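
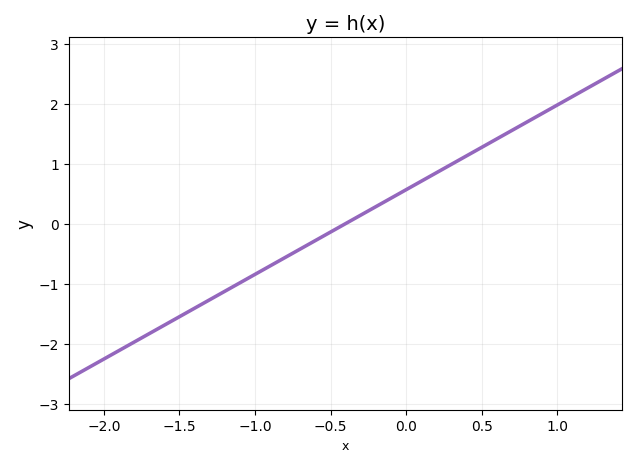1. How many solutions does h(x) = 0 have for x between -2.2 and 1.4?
1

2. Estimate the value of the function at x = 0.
0.564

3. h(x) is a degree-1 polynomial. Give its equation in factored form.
y = 1.41(x + 0.4)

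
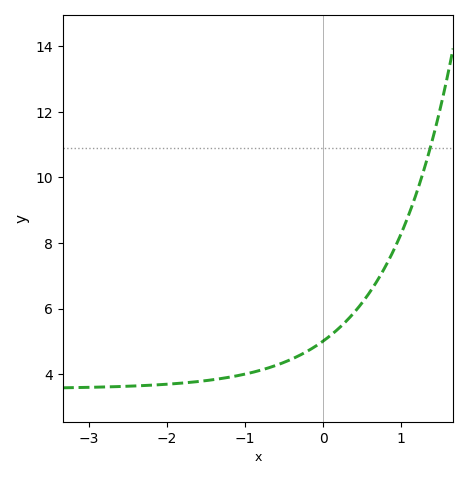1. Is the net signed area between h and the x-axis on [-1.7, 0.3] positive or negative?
positive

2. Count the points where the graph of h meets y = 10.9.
1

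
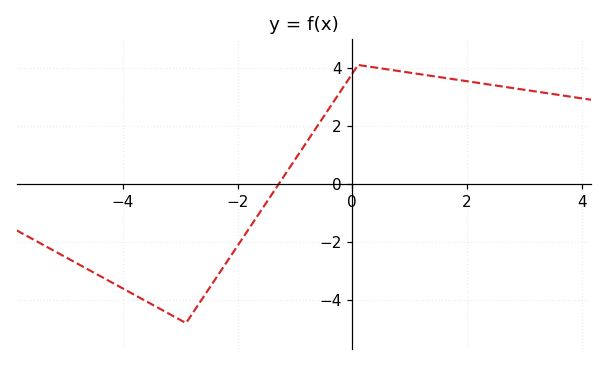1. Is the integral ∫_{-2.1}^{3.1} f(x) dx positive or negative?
positive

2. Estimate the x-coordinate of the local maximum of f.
0.2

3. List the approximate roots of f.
-1.2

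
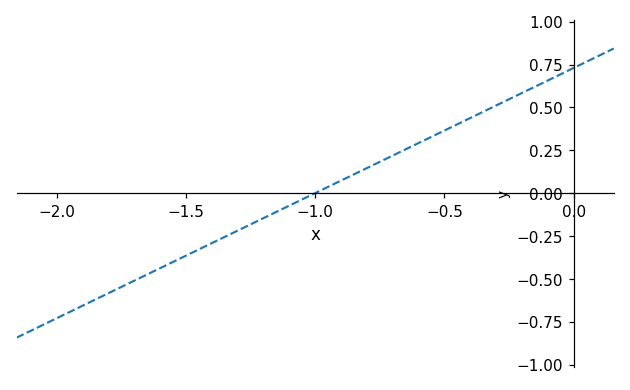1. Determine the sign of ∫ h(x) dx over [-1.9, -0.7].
negative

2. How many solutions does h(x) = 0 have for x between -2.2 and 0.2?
1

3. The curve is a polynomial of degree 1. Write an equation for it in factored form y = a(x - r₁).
y = 0.73(x + 1)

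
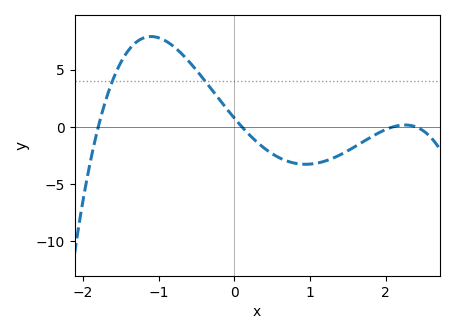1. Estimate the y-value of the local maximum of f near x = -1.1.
8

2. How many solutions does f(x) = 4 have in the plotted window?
2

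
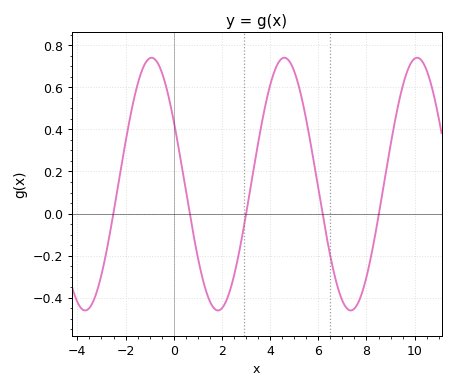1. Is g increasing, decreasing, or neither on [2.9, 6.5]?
neither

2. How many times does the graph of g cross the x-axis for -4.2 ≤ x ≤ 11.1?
5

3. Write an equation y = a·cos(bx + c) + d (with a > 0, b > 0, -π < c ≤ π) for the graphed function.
y = 0.6cos(1.14x + 1.05) + 0.14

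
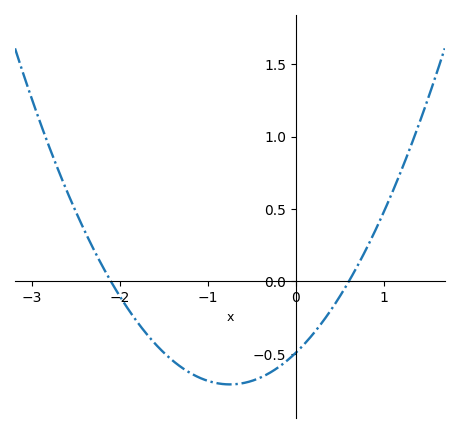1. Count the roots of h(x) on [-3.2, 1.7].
2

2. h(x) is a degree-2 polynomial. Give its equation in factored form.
y = 0.39(x + 2.1)(x - 0.6)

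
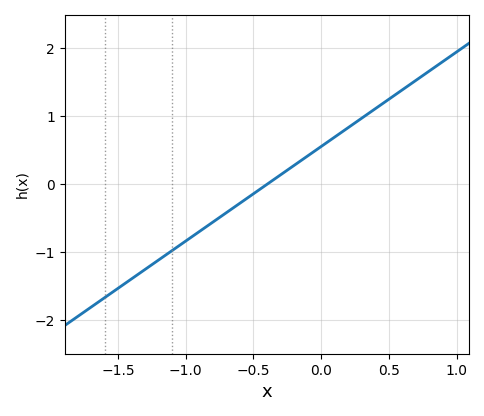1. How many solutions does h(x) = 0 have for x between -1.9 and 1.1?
1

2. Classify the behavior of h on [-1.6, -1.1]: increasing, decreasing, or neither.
increasing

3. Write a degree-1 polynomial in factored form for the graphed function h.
y = 1.39(x + 0.4)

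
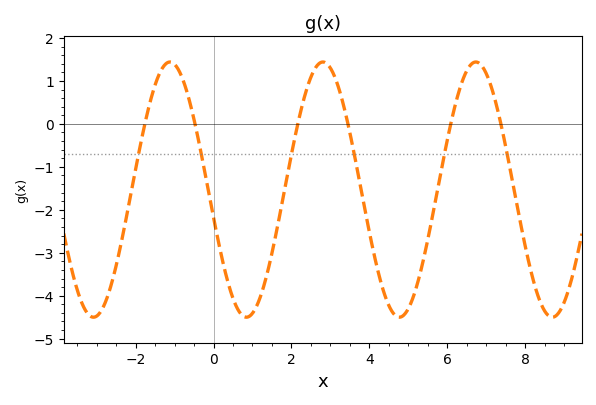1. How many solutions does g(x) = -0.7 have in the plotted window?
6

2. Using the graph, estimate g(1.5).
-3.01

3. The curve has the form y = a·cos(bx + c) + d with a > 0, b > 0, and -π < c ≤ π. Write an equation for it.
y = 2.97cos(1.6x + 1.79) - 1.53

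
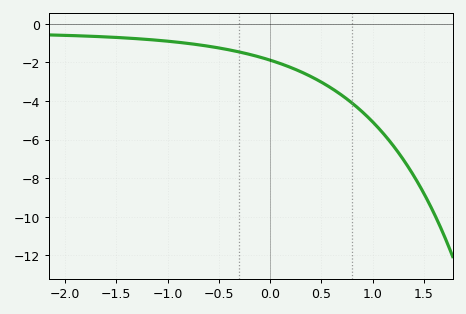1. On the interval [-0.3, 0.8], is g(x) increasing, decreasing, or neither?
decreasing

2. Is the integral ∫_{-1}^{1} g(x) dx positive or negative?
negative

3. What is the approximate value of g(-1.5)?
-0.702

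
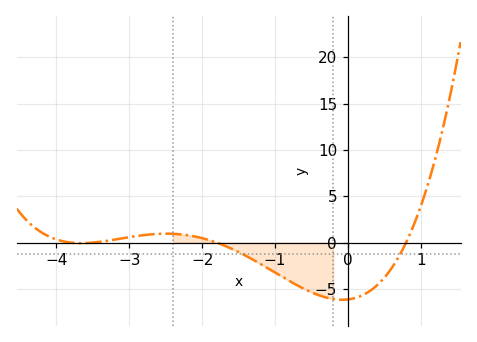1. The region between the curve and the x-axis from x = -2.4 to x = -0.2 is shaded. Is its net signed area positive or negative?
negative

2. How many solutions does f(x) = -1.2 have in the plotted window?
2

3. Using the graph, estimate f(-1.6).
-0.642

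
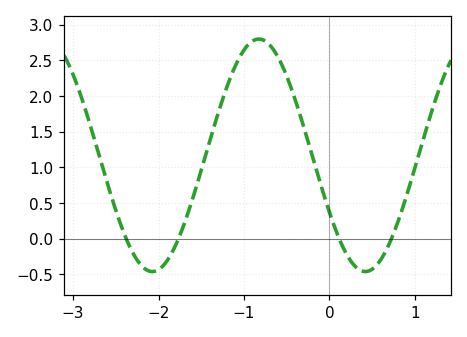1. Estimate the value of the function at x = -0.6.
2.55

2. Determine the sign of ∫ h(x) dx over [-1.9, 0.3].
positive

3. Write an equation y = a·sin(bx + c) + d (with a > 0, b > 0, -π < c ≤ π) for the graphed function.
y = 1.63sin(2.5x - 2.6) + 1.17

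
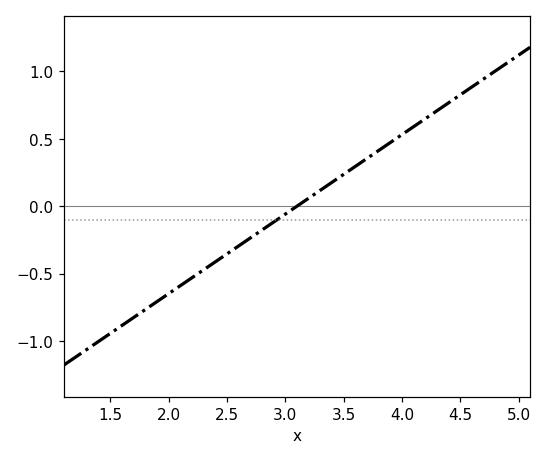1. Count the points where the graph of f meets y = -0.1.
1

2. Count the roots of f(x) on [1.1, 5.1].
1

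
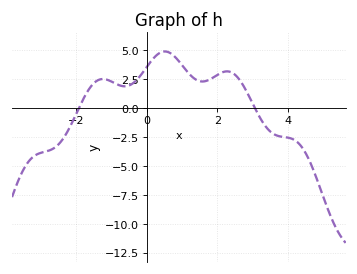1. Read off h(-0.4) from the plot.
2.15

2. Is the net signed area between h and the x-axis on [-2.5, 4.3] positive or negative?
positive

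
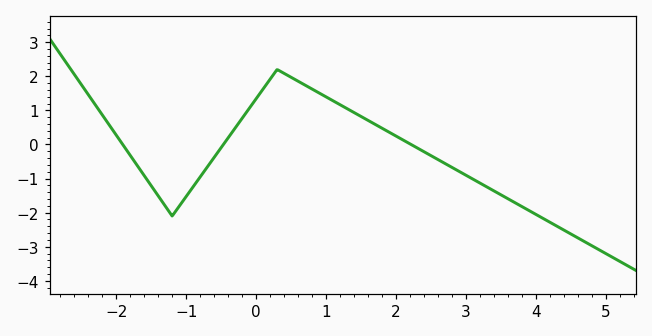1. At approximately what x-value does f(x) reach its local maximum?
0.4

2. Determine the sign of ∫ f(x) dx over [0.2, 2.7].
positive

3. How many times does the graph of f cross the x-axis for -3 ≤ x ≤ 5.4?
3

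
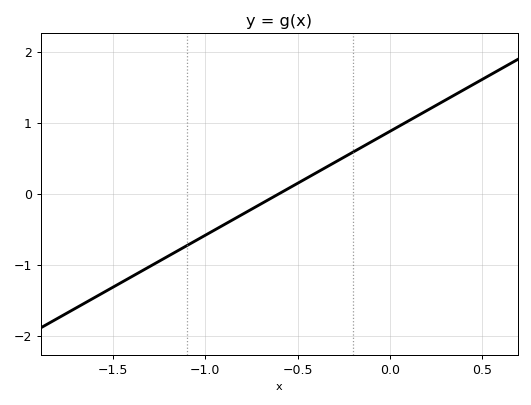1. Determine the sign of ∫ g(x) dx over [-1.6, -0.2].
negative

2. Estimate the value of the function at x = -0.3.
0.438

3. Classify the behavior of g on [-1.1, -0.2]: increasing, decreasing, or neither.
increasing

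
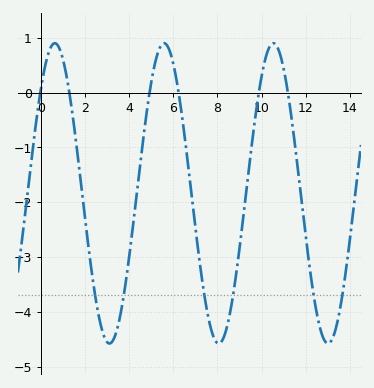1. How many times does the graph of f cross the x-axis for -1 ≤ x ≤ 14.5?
6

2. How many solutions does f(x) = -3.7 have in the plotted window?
6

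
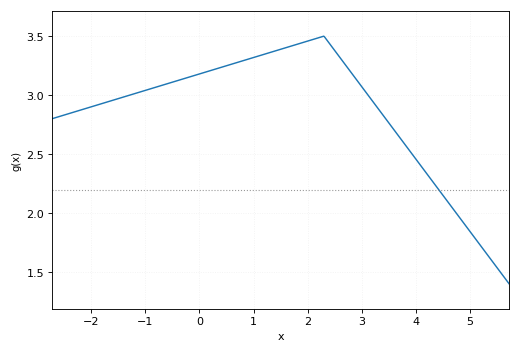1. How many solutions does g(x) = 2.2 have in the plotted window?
1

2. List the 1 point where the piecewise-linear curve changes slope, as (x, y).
(2.3, 3.5)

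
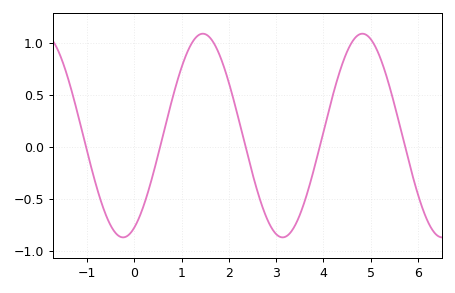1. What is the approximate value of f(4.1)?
0.35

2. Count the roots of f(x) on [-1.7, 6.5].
5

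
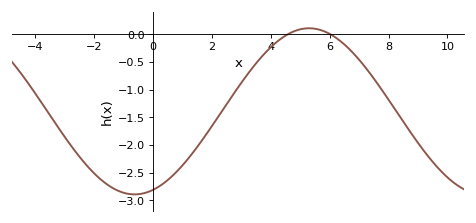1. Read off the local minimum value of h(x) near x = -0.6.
-2.9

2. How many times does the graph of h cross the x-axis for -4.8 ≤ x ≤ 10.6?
2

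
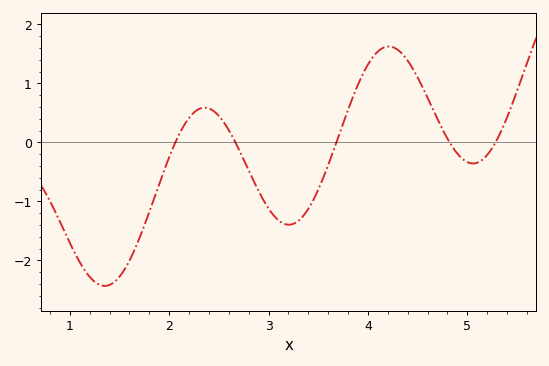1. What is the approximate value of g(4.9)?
-0.19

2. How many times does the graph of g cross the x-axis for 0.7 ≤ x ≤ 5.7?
5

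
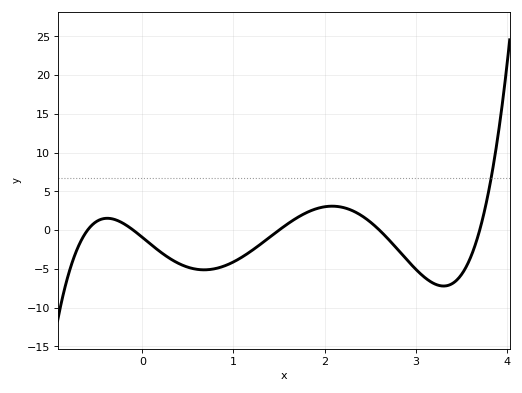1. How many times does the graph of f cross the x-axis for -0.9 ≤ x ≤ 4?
5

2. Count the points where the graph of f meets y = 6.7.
1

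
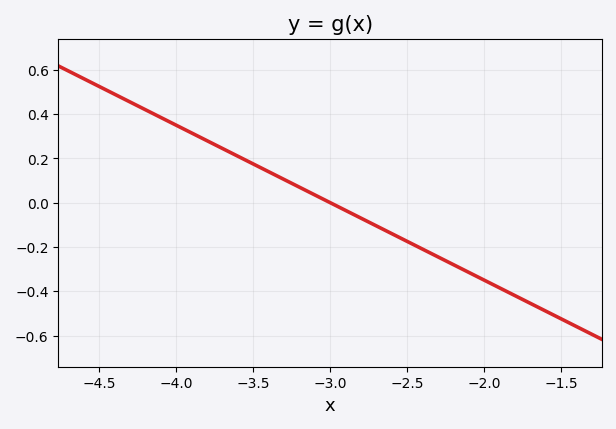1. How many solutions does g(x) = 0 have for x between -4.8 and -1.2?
1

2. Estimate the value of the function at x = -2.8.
-0.06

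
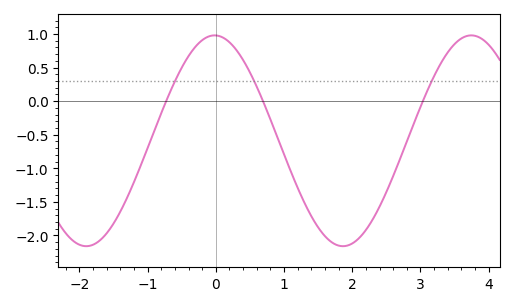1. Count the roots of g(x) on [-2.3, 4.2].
3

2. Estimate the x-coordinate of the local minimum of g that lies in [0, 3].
1.9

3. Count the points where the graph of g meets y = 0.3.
3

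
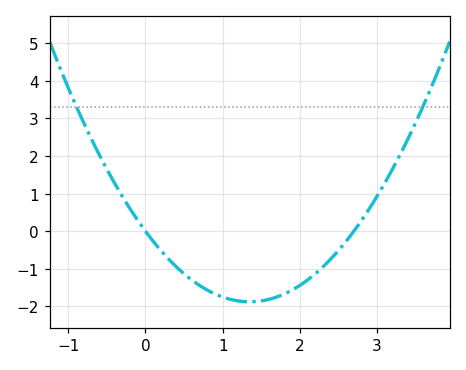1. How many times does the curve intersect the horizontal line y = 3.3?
2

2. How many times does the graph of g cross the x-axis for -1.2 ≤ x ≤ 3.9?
2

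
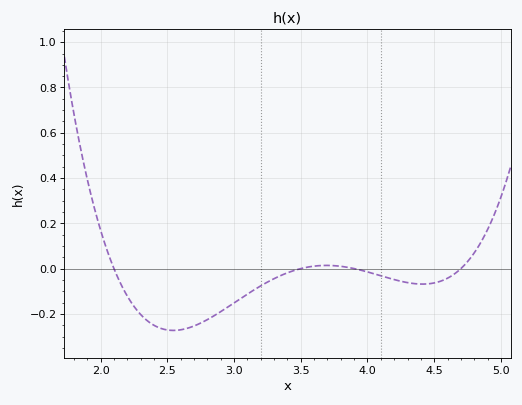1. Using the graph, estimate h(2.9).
-0.19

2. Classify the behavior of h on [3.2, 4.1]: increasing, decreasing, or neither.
neither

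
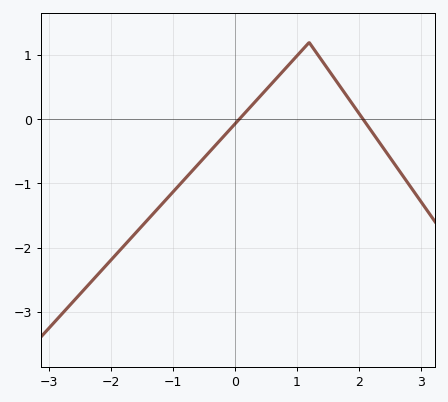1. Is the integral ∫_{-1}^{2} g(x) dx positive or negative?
positive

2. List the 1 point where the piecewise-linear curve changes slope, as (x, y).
(1.2, 1.2)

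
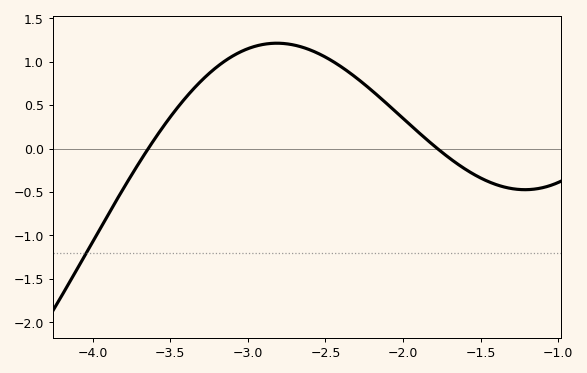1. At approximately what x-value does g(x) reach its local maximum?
-2.81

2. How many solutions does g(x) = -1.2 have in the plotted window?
1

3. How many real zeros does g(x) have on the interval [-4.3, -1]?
2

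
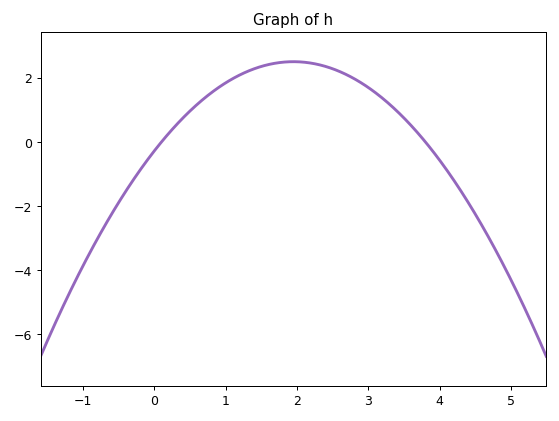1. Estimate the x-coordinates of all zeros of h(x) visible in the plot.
0.1, 3.8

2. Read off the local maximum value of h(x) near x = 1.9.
2.4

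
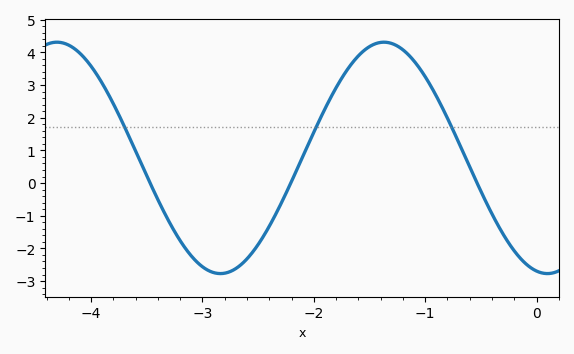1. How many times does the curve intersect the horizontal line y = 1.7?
3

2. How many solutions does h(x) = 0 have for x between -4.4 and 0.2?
3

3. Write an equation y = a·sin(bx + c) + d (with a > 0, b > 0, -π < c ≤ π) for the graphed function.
y = 3.54sin(2.14x - 1.78) + 0.77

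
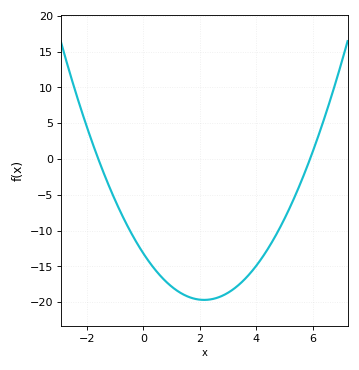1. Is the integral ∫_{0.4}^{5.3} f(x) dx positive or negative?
negative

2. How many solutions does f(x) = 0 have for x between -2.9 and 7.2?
2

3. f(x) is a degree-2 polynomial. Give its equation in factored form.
y = 1.4(x + 1.6)(x - 5.9)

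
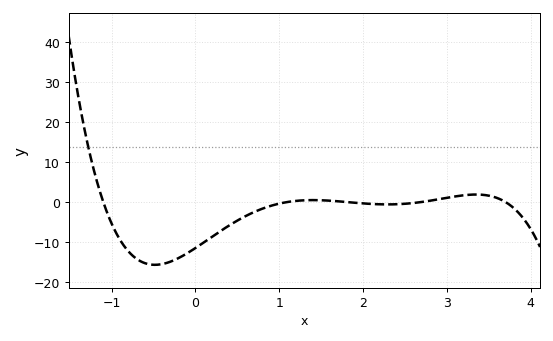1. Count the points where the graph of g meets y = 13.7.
1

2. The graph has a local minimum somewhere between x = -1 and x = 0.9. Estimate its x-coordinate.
-0.5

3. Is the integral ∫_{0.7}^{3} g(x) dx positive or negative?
negative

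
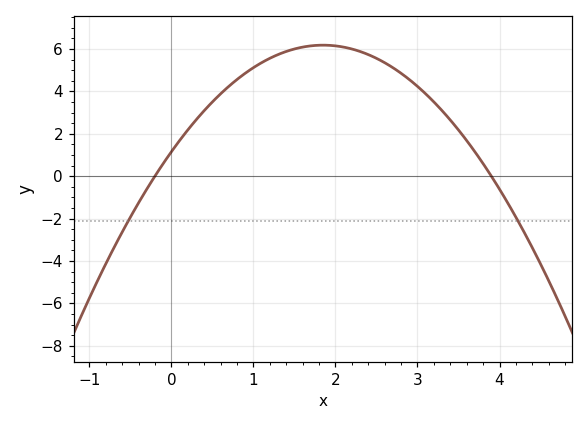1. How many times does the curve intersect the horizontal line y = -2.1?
2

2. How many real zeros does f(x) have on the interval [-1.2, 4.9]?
2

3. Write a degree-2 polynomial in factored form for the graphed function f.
y = -1.47(x + 0.2)(x - 3.9)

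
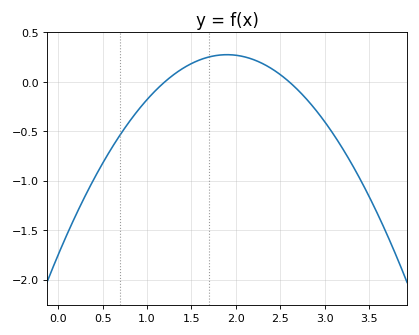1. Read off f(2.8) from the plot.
-0.2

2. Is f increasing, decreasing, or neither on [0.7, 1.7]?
increasing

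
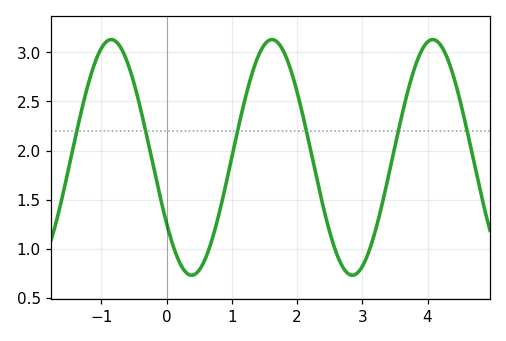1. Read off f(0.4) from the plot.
0.731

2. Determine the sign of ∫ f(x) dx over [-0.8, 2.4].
positive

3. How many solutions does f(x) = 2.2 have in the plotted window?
6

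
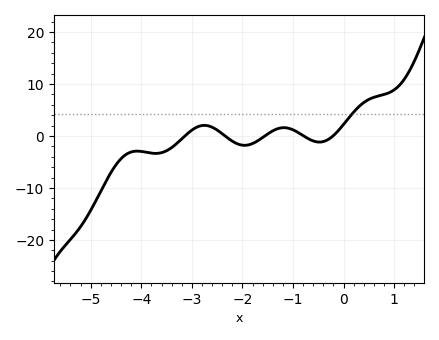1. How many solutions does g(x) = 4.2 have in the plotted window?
1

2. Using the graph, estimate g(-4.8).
-11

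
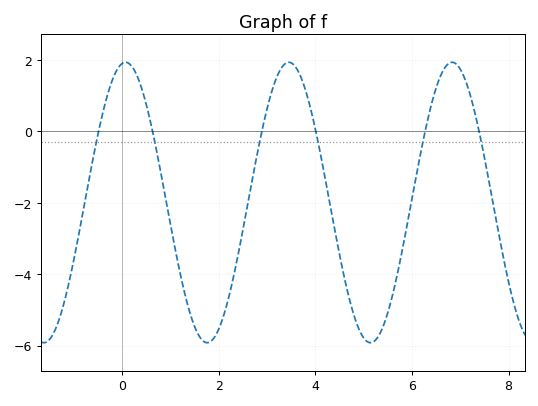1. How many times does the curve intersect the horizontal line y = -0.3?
6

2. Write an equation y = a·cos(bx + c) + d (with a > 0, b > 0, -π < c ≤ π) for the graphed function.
y = 3.93cos(1.9x - 0.14) - 1.99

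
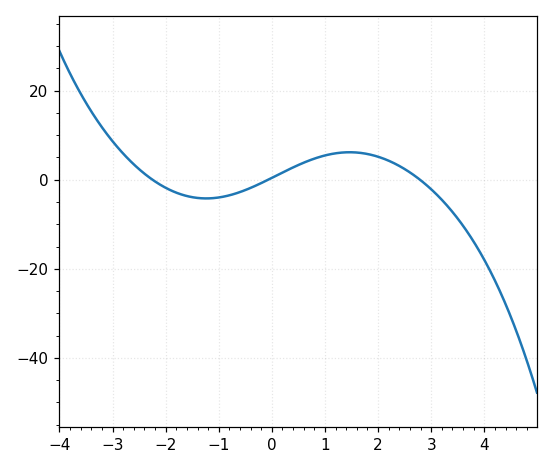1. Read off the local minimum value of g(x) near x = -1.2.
-4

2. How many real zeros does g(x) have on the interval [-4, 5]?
3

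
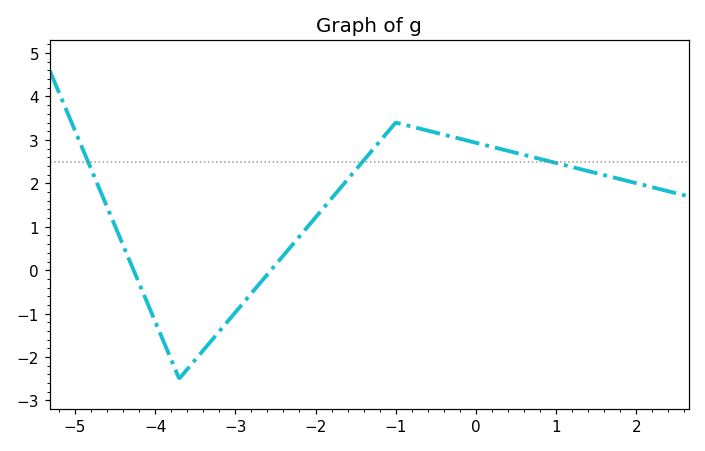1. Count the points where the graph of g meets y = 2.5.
3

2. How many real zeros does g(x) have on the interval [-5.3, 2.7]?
2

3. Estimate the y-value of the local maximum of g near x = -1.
3.4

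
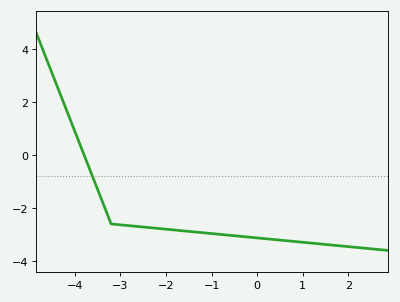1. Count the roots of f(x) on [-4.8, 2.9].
1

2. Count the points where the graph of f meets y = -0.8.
1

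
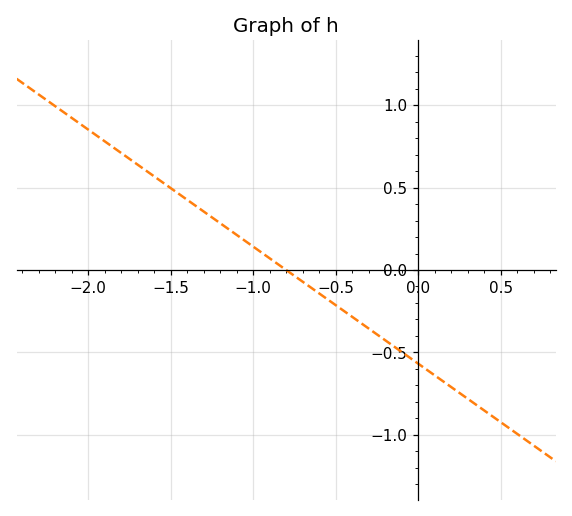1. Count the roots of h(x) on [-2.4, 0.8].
1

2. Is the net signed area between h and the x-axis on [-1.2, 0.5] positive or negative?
negative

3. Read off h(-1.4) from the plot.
0.45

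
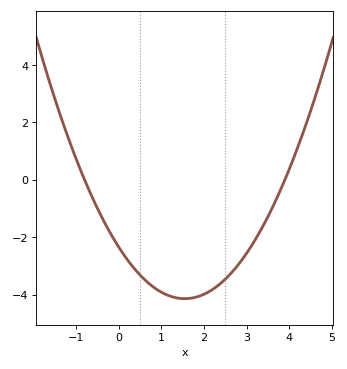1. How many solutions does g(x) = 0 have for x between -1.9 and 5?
2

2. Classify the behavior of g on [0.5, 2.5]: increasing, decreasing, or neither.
neither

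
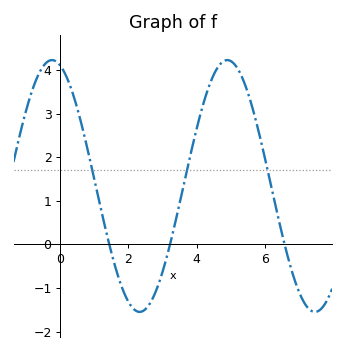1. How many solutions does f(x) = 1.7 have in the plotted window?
3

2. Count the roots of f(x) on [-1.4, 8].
3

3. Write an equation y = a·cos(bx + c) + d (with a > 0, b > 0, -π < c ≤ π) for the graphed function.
y = 2.89cos(1.2x + 0.3) + 1.34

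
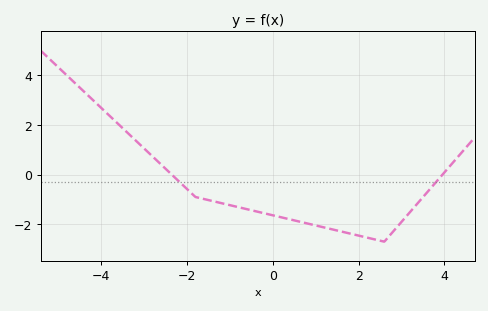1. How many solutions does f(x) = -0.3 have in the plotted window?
2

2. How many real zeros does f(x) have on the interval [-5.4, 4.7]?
2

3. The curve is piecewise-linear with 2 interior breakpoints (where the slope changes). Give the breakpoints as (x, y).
(-1.8, -0.9); (2.6, -2.7)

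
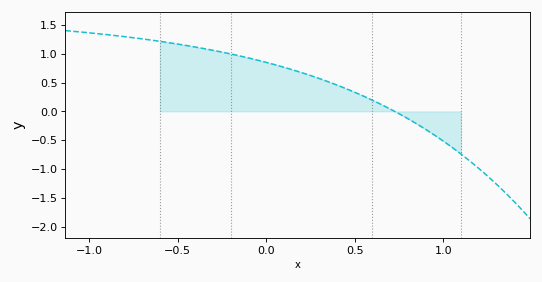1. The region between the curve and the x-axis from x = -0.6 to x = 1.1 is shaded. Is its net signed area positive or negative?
positive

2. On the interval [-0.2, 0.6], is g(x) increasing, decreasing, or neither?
decreasing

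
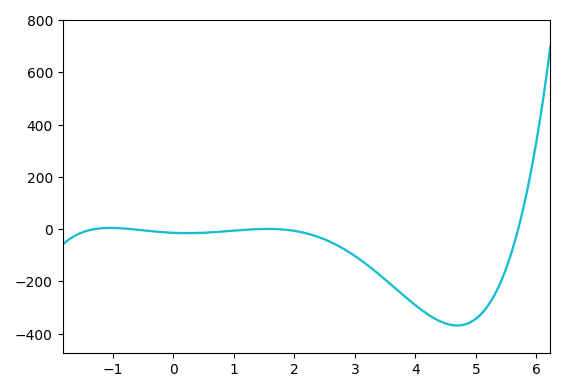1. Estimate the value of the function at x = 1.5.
0.595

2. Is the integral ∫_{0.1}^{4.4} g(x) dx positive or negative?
negative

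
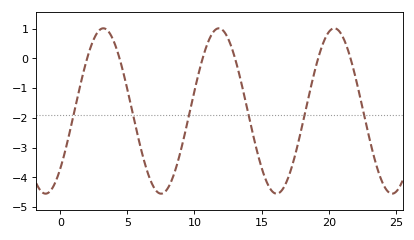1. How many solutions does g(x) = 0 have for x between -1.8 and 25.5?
6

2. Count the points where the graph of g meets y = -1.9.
6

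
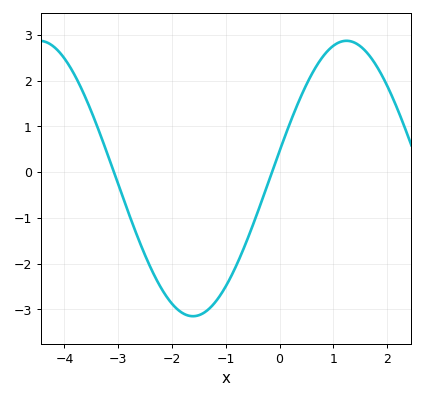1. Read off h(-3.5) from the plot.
1.32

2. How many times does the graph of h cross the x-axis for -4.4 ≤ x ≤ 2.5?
2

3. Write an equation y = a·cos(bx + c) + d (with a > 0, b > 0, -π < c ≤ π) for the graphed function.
y = 3.01cos(1.1x - 1.37) - 0.14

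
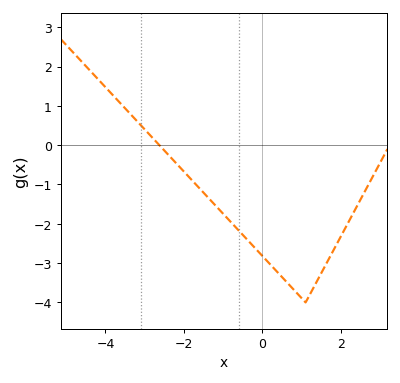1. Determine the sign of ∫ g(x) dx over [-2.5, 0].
negative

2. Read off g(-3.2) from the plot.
0.615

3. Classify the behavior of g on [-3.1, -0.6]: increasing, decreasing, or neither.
decreasing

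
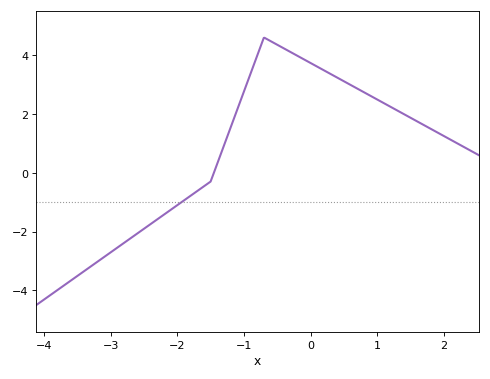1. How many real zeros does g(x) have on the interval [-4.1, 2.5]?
1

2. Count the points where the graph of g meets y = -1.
1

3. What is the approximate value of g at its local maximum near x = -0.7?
4.6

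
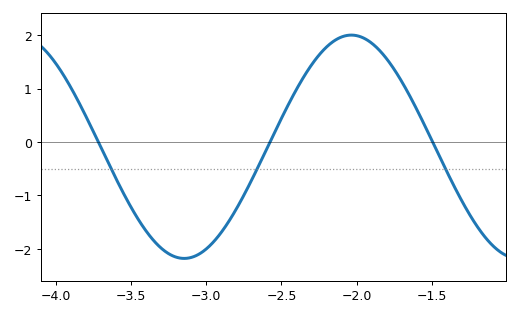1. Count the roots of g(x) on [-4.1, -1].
3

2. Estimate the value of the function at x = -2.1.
1.97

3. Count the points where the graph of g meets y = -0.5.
3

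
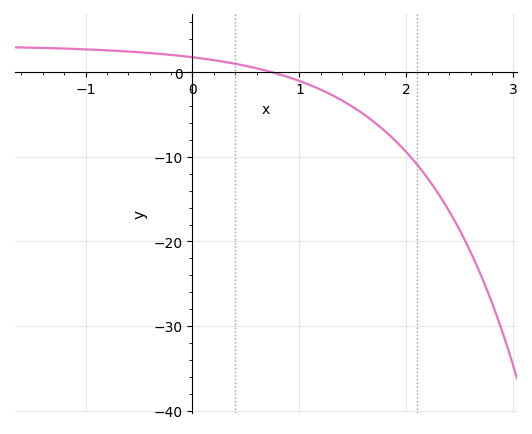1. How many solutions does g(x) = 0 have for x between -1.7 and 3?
1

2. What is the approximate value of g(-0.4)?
2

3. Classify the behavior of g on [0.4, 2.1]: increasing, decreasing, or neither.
decreasing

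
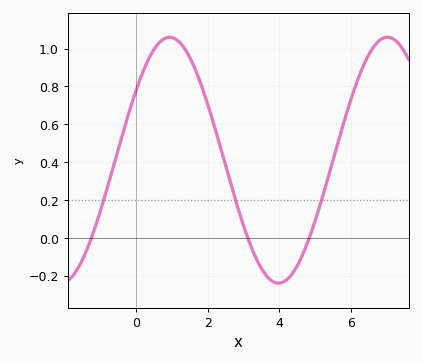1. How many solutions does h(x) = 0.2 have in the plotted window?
3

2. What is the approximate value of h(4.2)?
-0.22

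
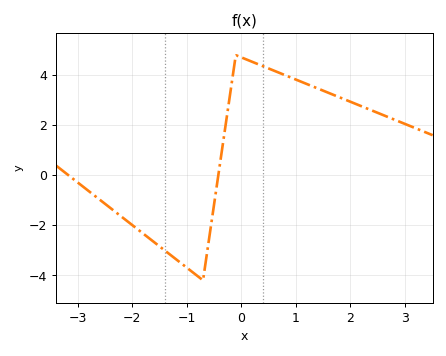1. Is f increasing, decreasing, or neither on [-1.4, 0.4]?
neither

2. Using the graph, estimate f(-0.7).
-4.2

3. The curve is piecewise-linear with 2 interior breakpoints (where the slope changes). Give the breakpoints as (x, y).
(-0.7, -4.2); (-0.1, 4.8)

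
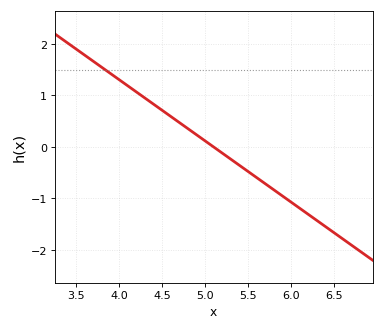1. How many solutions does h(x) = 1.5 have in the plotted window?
1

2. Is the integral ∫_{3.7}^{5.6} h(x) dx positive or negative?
positive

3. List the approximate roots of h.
5.1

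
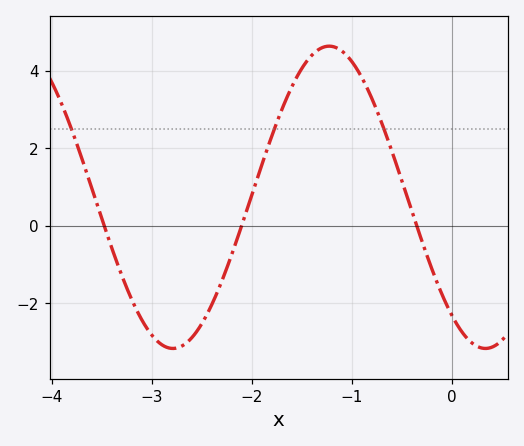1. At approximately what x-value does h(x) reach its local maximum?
-1.2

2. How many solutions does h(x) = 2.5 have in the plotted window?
3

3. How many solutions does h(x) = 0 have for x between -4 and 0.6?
3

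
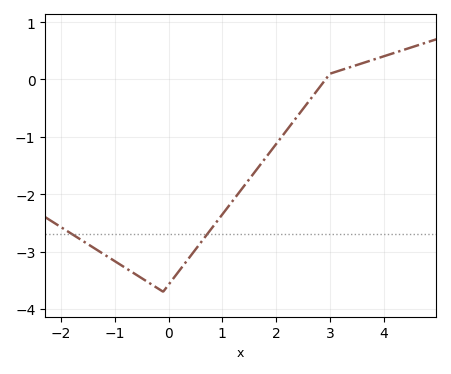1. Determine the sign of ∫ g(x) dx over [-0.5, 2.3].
negative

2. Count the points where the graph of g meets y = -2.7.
2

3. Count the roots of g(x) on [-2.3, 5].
1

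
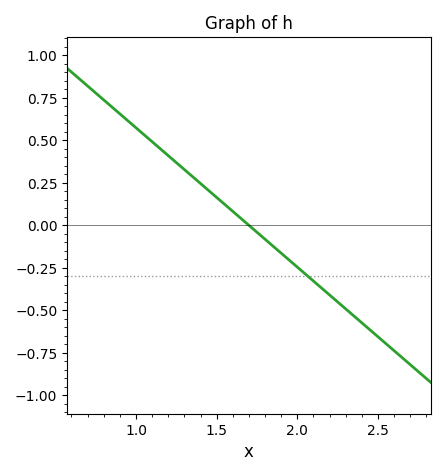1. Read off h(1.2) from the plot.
0.4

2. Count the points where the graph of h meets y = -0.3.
1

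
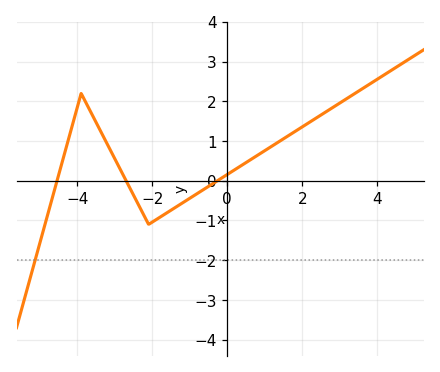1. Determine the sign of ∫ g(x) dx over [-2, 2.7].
positive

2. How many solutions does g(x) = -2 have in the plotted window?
1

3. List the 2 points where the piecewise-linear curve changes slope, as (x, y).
(-3.9, 2.2); (-2.1, -1.1)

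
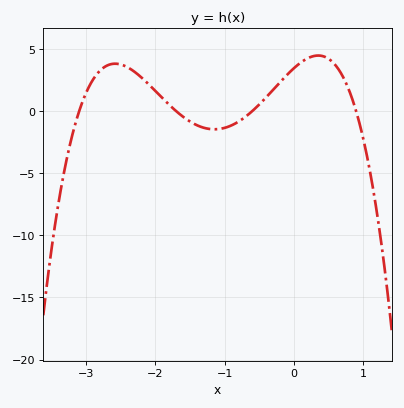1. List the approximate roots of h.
-3.1, -1.7, -0.6, 0.9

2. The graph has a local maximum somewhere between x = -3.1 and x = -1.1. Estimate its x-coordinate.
-2.6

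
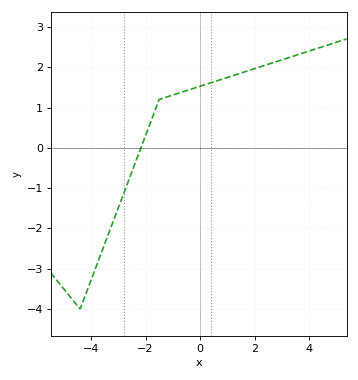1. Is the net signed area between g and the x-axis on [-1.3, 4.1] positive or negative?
positive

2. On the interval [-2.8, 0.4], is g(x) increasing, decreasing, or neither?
increasing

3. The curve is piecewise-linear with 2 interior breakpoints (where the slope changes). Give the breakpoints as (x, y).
(-4.4, -4); (-1.5, 1.2)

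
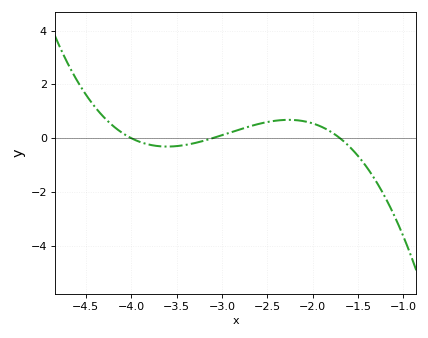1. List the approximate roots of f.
-4, -3.1, -1.7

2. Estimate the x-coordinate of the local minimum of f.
-3.6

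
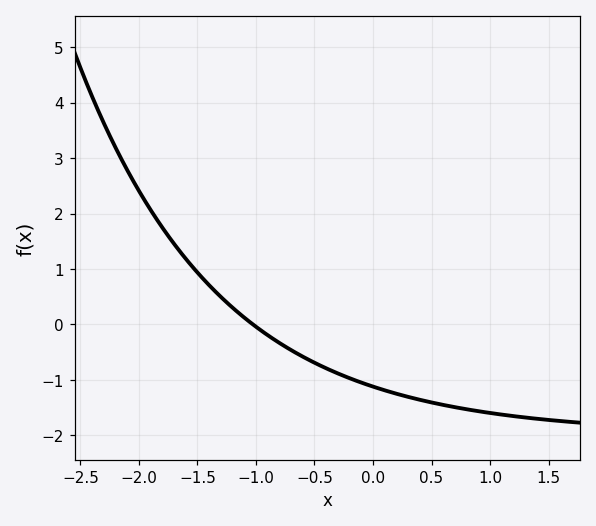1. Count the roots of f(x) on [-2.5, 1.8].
1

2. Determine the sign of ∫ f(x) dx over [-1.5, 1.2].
negative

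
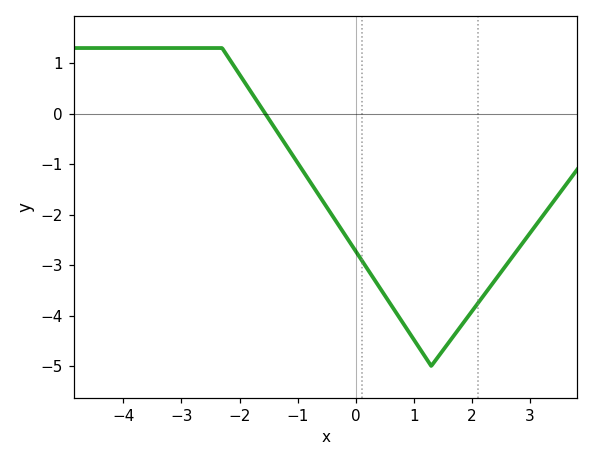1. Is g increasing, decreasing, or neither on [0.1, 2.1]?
neither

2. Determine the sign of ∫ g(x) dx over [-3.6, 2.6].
negative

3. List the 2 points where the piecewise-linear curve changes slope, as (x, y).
(-2.3, 1.3); (1.3, -5)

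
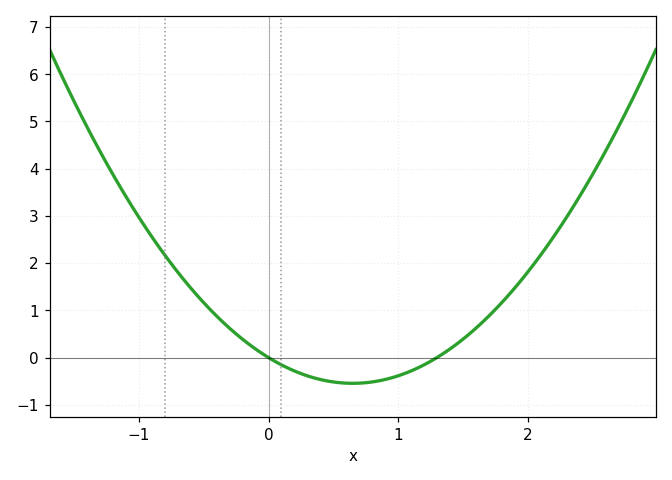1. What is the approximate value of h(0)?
0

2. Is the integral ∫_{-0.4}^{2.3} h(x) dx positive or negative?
positive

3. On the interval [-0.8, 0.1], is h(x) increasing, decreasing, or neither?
decreasing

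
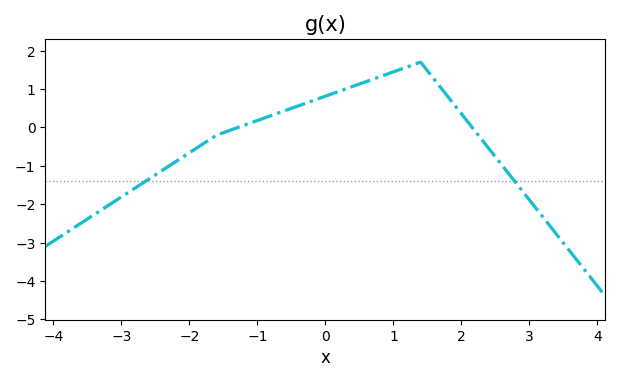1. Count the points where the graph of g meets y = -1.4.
2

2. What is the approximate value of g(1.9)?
0.578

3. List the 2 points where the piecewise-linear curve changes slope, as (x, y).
(-1.6, -0.2); (1.4, 1.7)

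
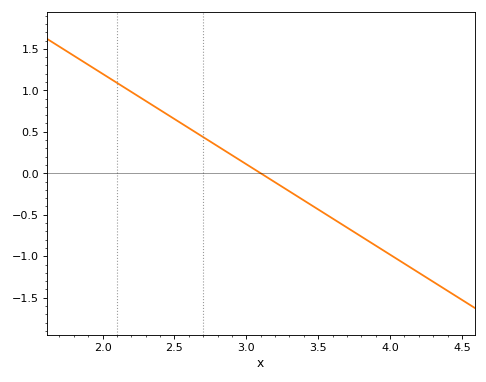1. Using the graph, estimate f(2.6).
0.55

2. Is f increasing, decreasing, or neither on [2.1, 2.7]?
decreasing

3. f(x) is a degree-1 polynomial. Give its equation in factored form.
y = -1.09(x - 3.1)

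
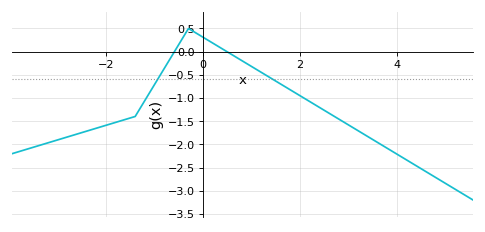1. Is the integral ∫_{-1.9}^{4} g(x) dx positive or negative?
negative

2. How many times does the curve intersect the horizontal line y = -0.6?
2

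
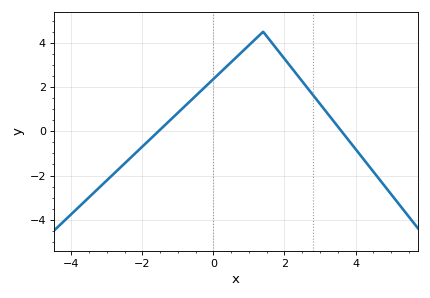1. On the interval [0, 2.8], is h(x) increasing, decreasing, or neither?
neither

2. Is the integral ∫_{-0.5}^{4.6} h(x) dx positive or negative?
positive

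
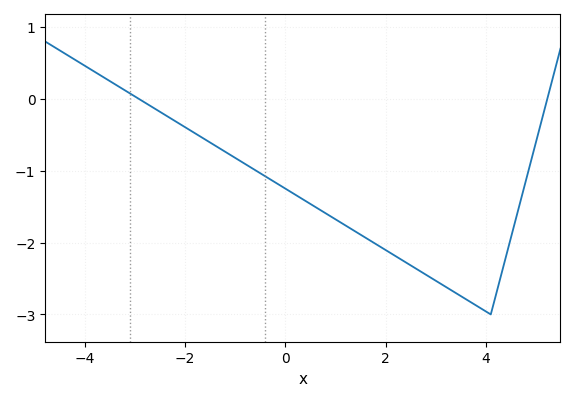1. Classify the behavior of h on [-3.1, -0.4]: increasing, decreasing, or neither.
decreasing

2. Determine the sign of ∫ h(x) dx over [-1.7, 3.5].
negative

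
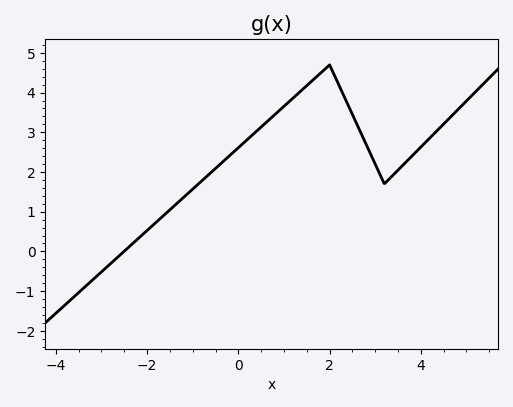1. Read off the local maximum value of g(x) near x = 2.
4.7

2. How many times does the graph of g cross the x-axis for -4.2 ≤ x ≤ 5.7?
1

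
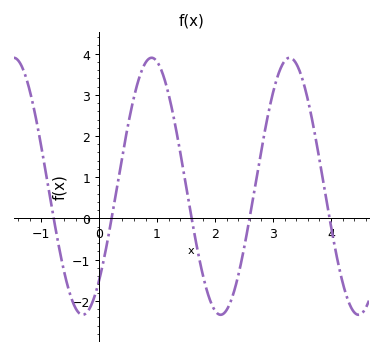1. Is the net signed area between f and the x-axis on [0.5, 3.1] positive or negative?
positive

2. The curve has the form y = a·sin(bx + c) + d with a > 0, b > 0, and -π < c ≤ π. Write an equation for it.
y = 3.12sin(2.64x - 0.82) + 0.78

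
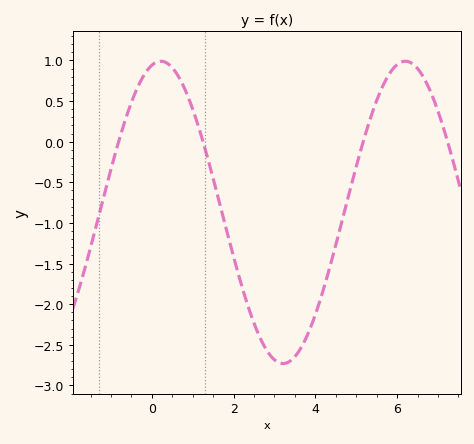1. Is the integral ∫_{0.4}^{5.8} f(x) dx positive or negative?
negative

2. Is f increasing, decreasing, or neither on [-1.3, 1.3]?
neither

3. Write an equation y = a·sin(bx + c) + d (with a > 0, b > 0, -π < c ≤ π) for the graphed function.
y = 1.86sin(1.05x + 1.34) - 0.87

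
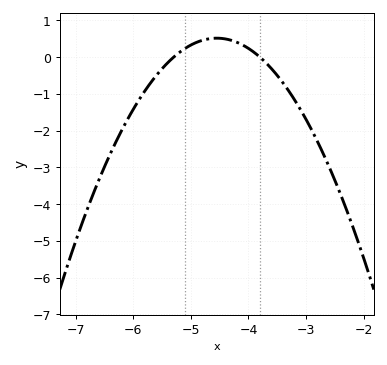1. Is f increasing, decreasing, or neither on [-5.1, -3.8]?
neither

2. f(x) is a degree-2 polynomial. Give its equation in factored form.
y = -0.92(x + 5.3)(x + 3.8)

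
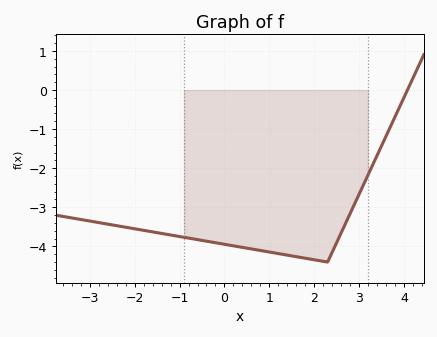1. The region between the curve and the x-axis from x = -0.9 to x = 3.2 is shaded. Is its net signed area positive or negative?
negative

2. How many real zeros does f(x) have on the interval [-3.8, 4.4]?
1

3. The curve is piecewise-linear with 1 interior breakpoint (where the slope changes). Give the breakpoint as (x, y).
(2.3, -4.4)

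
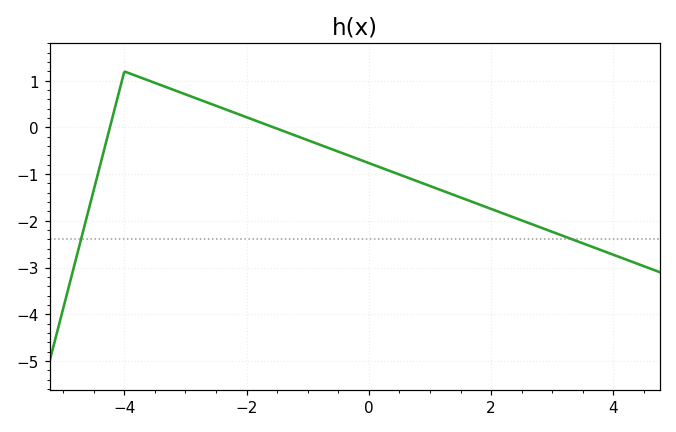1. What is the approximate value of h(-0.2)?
-0.7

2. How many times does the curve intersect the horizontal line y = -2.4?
2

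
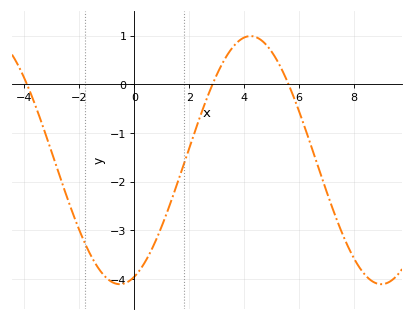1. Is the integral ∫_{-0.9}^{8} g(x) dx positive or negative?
negative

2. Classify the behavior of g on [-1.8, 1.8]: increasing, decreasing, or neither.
neither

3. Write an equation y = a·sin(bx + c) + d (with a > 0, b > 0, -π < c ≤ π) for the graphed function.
y = 2.55sin(0.66x - 1.2) - 1.56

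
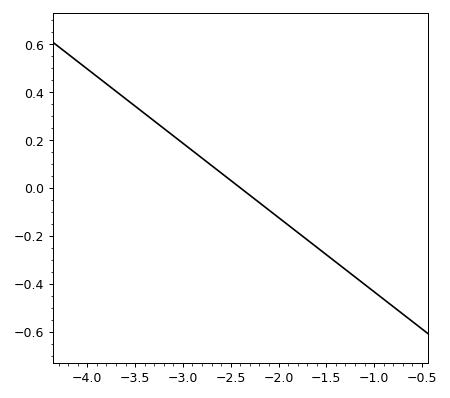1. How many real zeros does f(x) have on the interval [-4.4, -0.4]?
1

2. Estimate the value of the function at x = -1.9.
-0.155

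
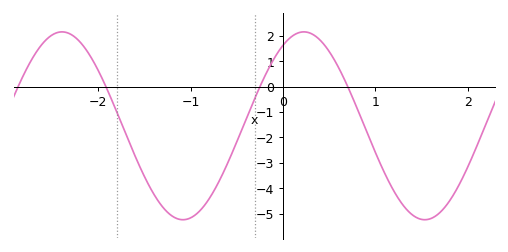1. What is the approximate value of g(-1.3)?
-4.8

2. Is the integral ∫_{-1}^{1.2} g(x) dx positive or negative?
negative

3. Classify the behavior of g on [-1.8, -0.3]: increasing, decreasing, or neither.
neither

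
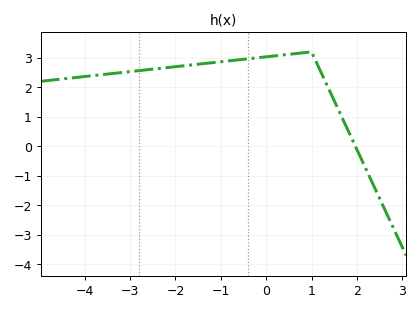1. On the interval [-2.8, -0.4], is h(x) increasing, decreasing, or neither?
increasing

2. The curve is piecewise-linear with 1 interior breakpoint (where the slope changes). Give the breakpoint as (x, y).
(1, 3.2)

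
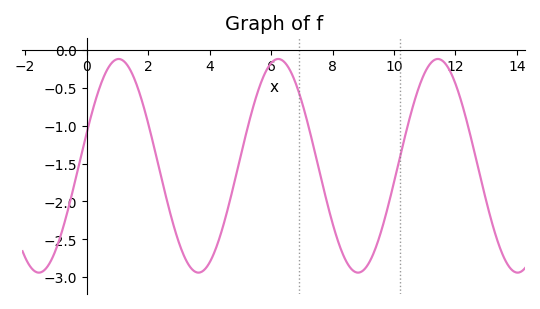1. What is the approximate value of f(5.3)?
-0.929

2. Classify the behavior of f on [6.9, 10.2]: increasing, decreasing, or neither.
neither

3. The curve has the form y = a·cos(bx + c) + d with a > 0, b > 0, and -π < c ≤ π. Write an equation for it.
y = 1.41cos(1.21x - 1.26) - 1.53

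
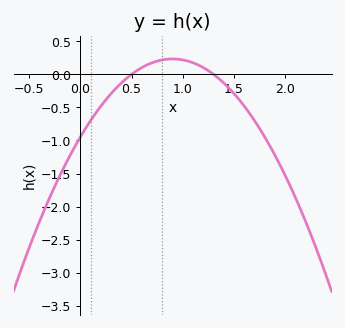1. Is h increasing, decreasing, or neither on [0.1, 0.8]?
increasing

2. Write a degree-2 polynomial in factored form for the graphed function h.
y = -1.46(x - 0.5)(x - 1.3)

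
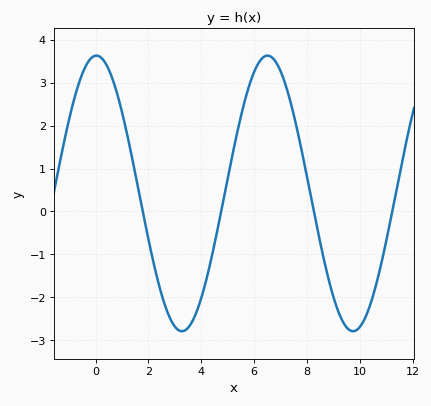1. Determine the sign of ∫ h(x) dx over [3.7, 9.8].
positive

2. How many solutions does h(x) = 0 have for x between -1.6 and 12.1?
4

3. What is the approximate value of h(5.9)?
3.09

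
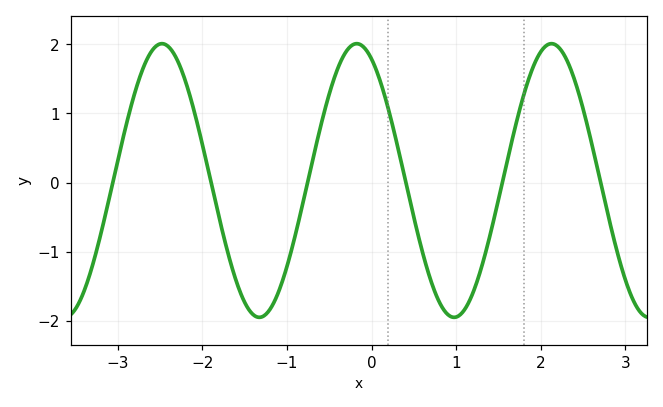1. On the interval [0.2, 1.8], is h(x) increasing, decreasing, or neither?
neither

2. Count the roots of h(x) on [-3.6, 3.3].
6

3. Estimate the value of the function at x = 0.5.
-0.5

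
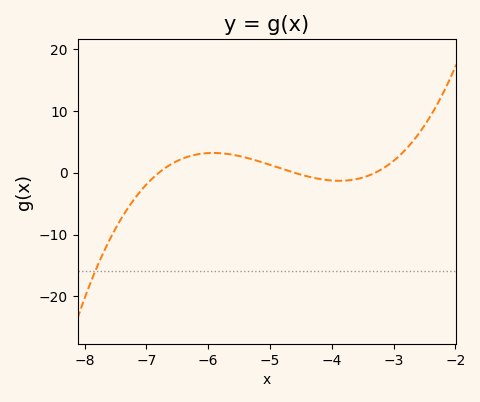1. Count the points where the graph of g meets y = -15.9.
1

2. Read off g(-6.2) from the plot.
3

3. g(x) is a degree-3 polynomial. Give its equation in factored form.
y = 1.06(x + 6.8)(x + 4.6)(x + 3.3)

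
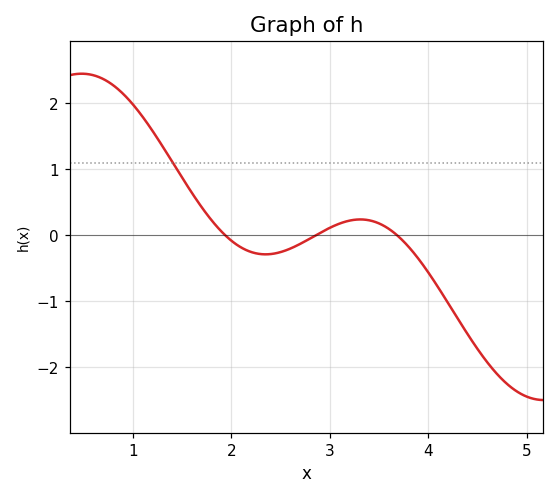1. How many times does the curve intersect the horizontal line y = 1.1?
1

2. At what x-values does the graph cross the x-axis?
1.94, 2.86, 3.69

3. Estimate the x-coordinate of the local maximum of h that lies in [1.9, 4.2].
3.31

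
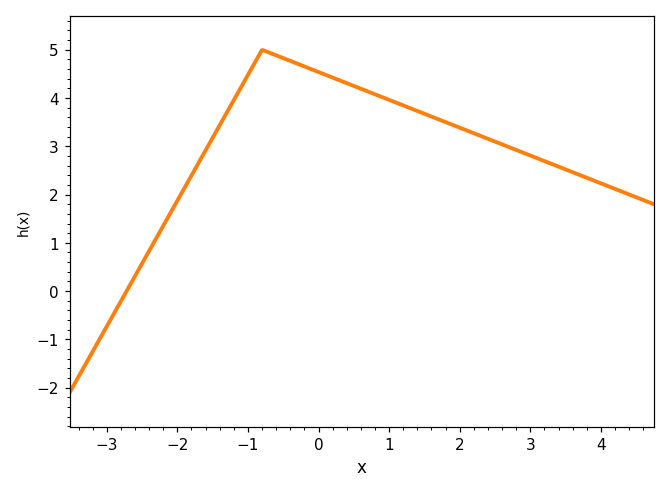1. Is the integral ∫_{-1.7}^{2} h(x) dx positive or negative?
positive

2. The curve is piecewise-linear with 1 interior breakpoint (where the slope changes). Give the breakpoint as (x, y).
(-0.8, 5)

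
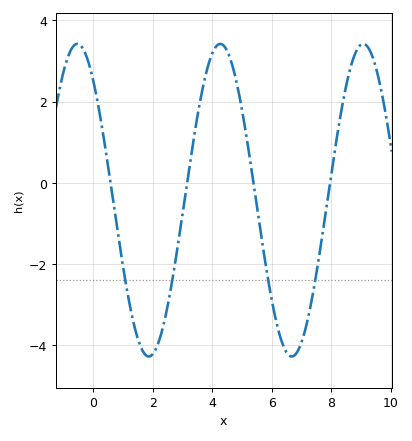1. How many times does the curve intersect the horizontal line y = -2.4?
4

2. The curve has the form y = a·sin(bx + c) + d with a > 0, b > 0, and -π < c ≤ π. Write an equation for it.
y = 3.85sin(1.31x + 2.26) - 0.43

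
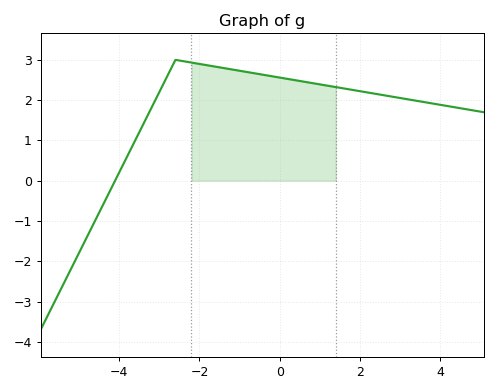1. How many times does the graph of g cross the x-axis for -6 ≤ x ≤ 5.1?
1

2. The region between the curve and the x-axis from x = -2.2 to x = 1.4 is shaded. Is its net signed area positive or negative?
positive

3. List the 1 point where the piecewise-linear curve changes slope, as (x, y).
(-2.6, 3)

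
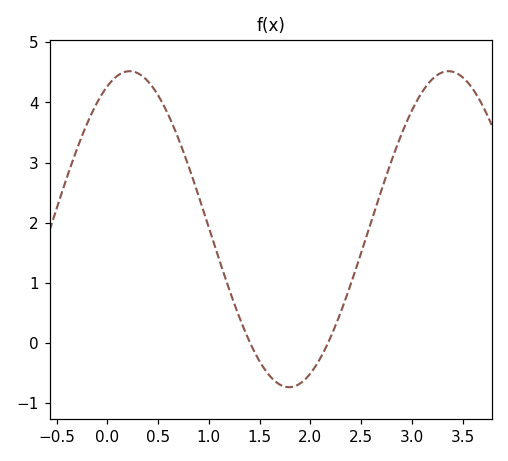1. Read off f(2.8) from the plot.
3.03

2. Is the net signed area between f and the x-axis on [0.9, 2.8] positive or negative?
positive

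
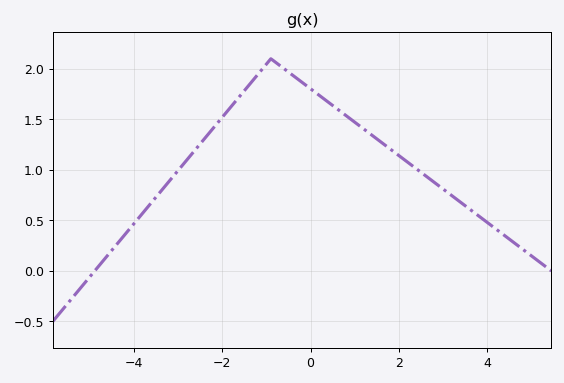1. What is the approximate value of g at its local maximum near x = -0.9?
2.1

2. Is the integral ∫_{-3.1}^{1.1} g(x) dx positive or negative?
positive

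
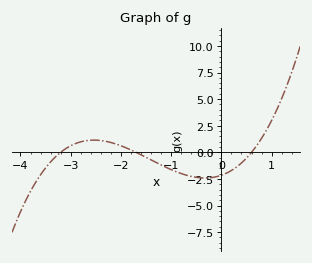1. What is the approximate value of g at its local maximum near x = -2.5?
1.15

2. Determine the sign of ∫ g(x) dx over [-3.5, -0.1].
negative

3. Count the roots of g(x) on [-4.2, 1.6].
3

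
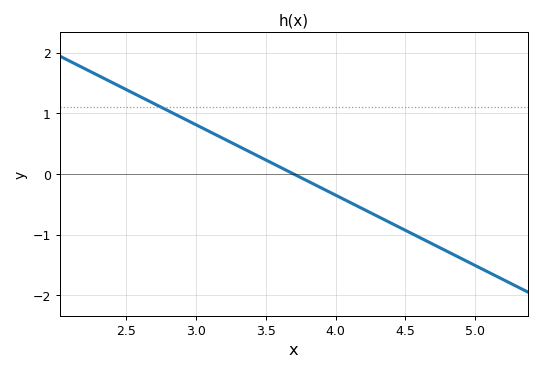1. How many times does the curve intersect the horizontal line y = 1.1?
1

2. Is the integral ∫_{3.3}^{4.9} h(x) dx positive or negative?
negative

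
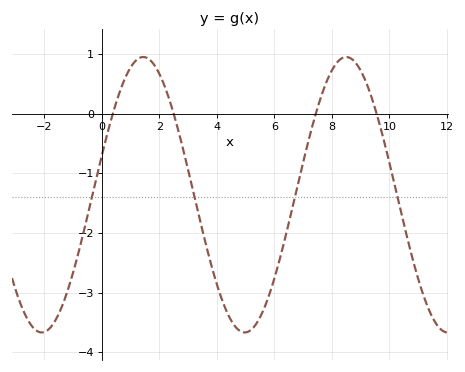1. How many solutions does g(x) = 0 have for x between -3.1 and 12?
4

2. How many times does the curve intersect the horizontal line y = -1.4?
4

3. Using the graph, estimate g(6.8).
-1.22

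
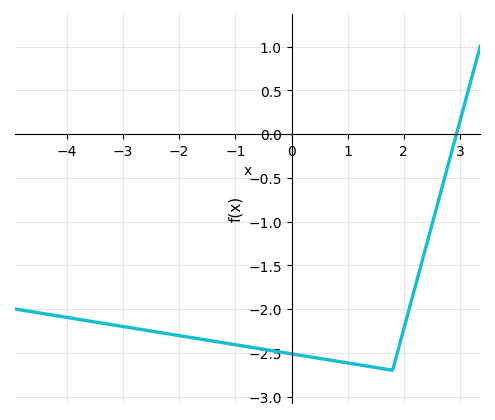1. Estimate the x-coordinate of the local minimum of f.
1.8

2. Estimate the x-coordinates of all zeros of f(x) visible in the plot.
3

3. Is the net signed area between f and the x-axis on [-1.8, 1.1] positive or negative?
negative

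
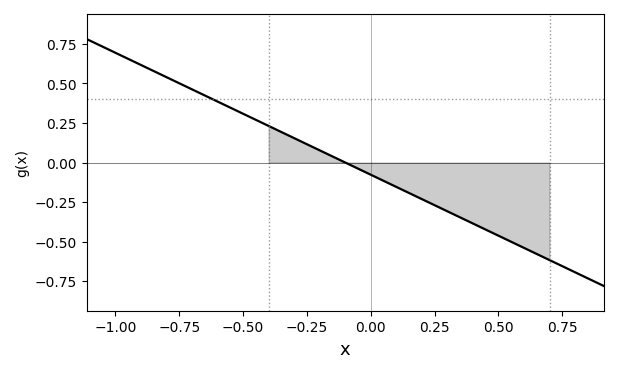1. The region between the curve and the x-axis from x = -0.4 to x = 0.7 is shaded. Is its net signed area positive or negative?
negative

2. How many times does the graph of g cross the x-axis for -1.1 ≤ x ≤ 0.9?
1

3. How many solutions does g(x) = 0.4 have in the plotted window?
1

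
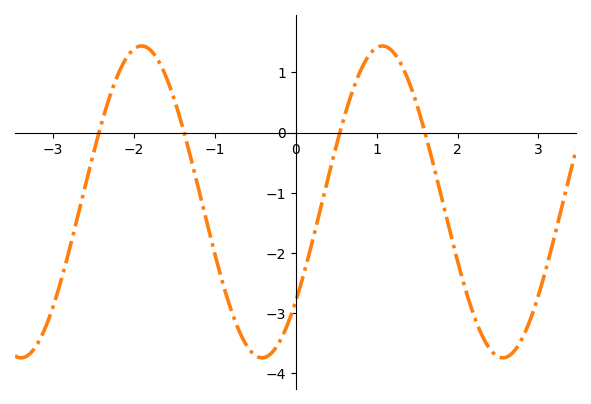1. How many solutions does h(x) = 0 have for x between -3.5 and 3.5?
4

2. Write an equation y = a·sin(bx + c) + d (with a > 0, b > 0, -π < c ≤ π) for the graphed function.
y = 2.59sin(2.11x - 0.69) - 1.15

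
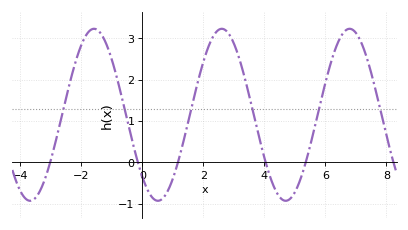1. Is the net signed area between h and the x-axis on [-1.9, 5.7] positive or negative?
positive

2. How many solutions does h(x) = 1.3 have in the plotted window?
6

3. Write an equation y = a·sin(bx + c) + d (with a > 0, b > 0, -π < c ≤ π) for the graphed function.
y = 2.08sin(1.5x - 2.3) + 1.15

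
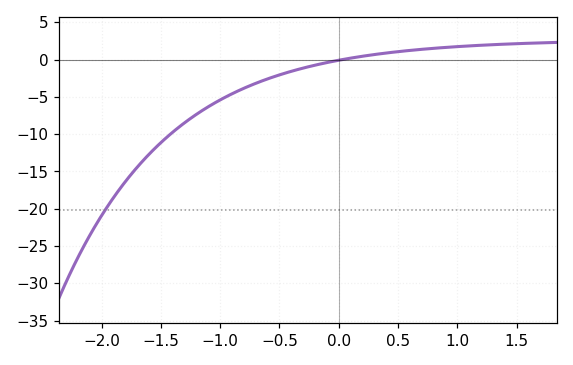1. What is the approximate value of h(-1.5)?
-11.1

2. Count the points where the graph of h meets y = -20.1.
1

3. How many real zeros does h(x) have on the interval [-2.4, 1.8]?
1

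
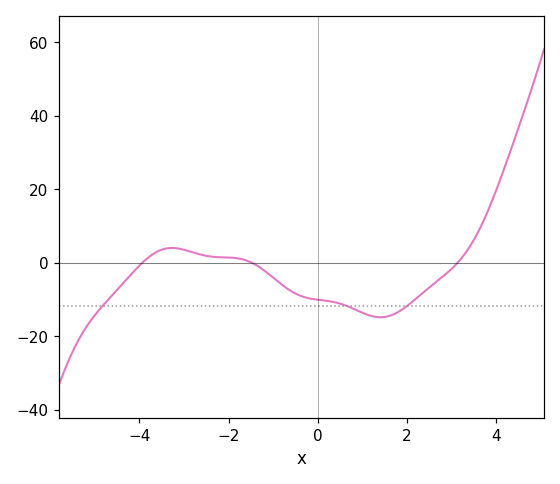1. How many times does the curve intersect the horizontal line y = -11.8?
3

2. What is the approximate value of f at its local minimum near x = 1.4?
-14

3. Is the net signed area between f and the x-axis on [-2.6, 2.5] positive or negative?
negative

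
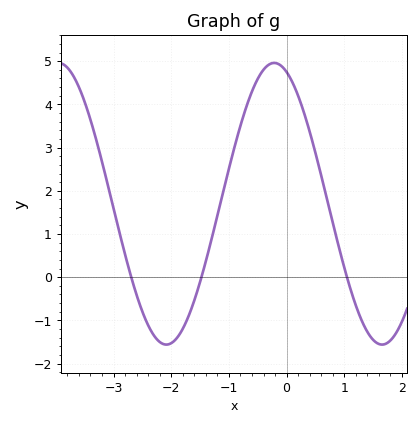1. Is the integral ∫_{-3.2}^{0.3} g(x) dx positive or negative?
positive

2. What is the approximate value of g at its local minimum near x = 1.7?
-1.56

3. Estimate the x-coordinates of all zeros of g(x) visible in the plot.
-2.69, -1.48, 1.05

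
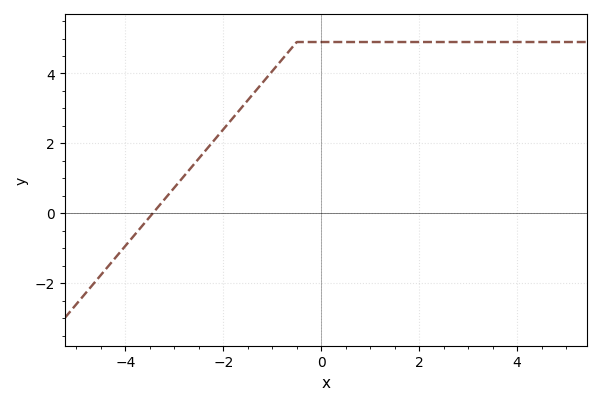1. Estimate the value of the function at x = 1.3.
4.8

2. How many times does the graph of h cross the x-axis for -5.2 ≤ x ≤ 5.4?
1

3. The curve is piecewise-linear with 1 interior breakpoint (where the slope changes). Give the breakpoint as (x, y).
(-0.5, 4.9)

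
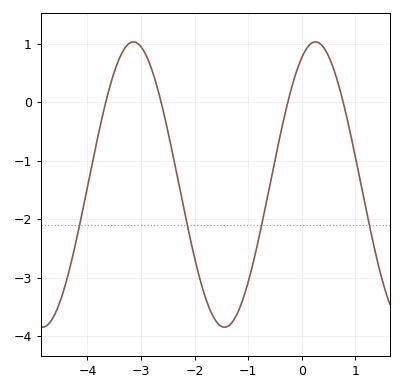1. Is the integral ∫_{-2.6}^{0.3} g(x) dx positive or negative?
negative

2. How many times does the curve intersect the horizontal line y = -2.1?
4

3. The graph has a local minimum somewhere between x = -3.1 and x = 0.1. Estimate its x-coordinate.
-1.4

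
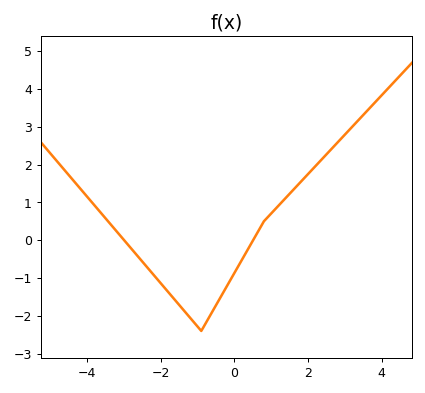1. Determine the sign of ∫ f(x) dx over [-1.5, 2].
negative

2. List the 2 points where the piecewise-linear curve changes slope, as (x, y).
(-0.9, -2.4); (0.8, 0.5)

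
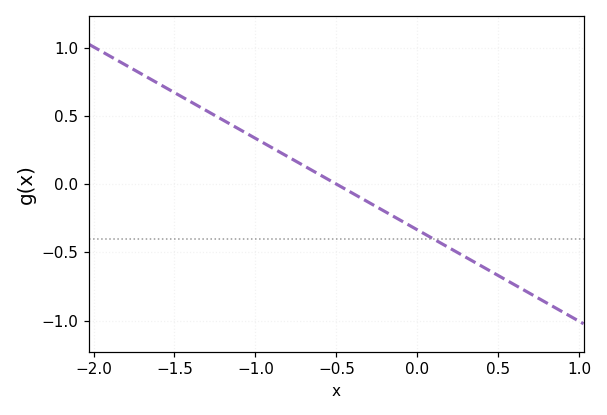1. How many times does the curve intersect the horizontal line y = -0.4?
1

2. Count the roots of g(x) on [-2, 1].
1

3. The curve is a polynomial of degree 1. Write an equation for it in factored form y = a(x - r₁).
y = -0.67(x + 0.5)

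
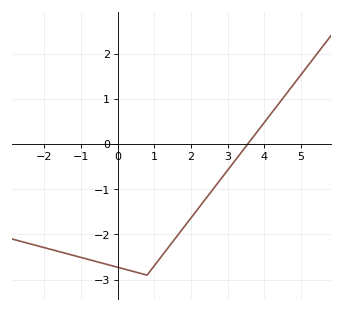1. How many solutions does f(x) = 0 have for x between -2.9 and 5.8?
1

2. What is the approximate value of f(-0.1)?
-2.7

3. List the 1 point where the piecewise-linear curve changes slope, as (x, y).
(0.8, -2.9)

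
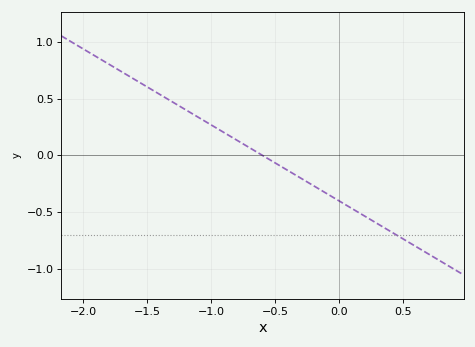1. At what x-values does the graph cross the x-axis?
-0.6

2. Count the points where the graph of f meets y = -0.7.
1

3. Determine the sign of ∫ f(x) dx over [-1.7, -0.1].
positive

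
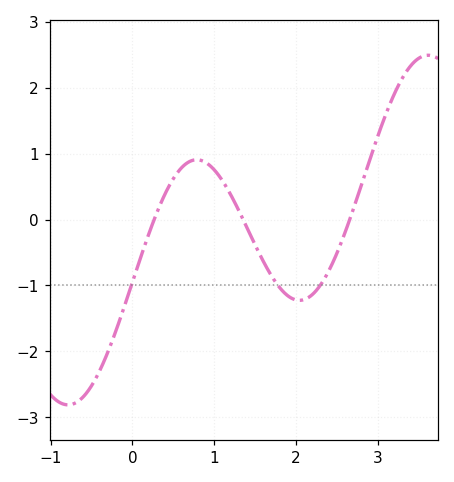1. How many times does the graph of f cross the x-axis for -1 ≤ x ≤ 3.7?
3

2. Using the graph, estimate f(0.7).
0.9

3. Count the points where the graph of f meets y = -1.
3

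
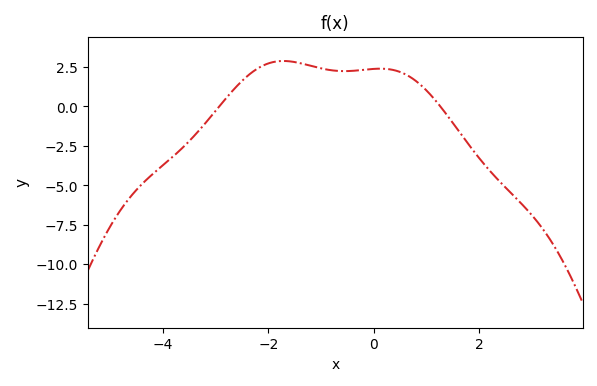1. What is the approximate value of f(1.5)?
-1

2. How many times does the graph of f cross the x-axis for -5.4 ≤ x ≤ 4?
2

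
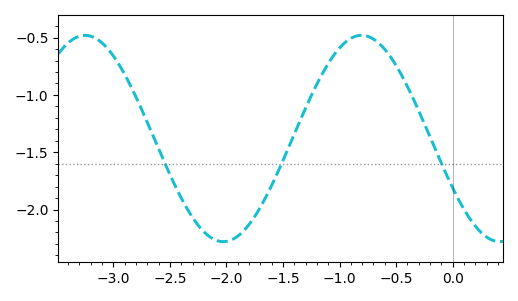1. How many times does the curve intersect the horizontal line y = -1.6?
3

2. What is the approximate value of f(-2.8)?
-1.02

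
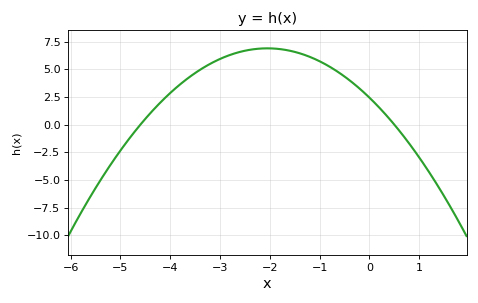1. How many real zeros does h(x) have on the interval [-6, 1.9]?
2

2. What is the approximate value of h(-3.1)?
5.72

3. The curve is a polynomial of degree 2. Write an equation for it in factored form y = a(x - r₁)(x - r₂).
y = -1.06(x + 4.6)(x - 0.5)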